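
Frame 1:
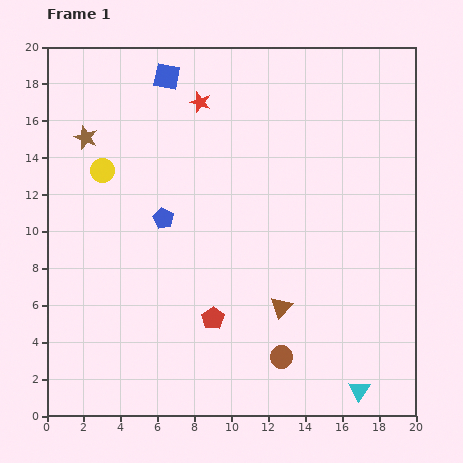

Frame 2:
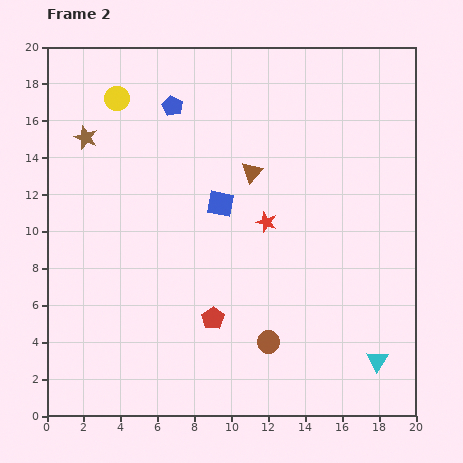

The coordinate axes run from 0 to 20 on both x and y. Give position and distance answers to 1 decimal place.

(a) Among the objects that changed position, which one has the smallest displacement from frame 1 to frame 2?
the brown circle

(moved 1.1)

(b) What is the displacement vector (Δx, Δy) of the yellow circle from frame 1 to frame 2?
(0.8, 3.9)

The yellow circle was at (3.0, 13.3) in frame 1 and (3.8, 17.2) in frame 2.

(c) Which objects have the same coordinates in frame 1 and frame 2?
the red pentagon, the brown star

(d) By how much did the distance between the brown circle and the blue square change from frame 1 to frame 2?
-8.5

Distance in frame 1: 16.4. Distance in frame 2: 7.9.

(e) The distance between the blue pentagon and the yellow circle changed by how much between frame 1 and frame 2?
-1.2

Distance in frame 1: 4.2. Distance in frame 2: 3.0.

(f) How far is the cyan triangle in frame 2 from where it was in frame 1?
1.9

The cyan triangle moved from (16.9, 1.4) to (17.9, 3.0), a distance of √(1.0² + 1.6²) ≈ 1.9.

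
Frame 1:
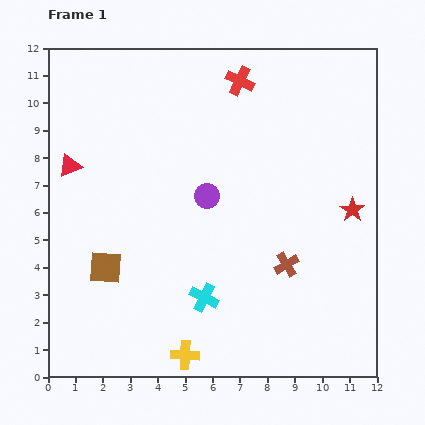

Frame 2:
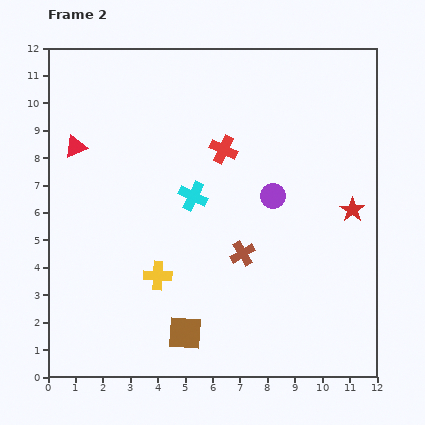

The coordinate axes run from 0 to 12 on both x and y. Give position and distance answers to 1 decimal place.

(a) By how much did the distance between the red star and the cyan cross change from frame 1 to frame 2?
-0.5

Distance in frame 1: 6.3. Distance in frame 2: 5.8.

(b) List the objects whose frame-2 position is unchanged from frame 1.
the red star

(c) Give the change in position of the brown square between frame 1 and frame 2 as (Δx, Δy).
(2.9, -2.4)

The brown square was at (2.1, 4.0) in frame 1 and (5.0, 1.6) in frame 2.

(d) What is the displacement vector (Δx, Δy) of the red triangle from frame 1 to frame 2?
(0.2, 0.7)

The red triangle was at (0.8, 7.7) in frame 1 and (1.0, 8.4) in frame 2.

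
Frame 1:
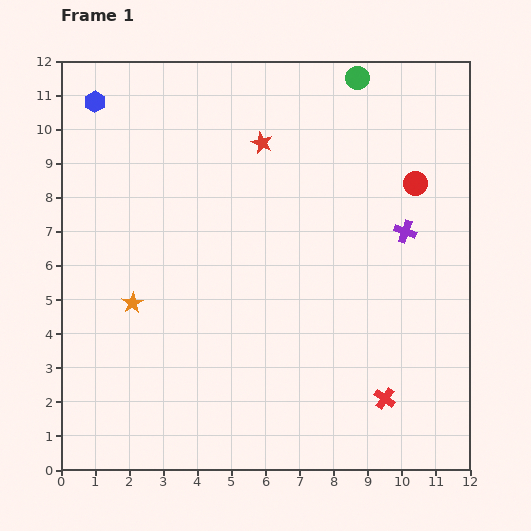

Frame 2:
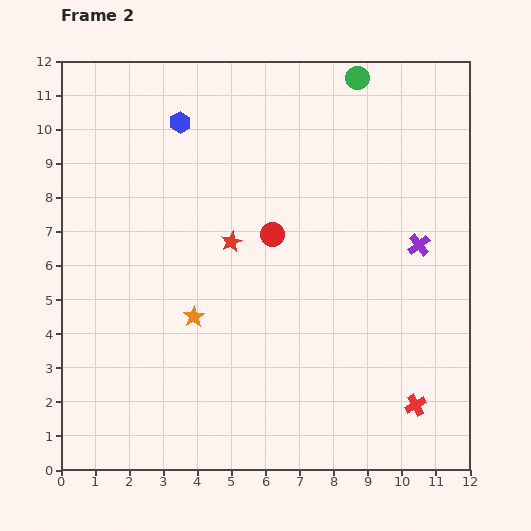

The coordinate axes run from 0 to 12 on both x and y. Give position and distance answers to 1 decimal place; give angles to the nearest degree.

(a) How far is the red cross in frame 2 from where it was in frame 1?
0.9

The red cross moved from (9.5, 2.1) to (10.4, 1.9), a distance of √(0.9² + 0.2²) ≈ 0.9.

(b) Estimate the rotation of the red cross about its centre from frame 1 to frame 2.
25° clockwise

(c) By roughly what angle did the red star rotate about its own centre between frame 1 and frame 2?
24° clockwise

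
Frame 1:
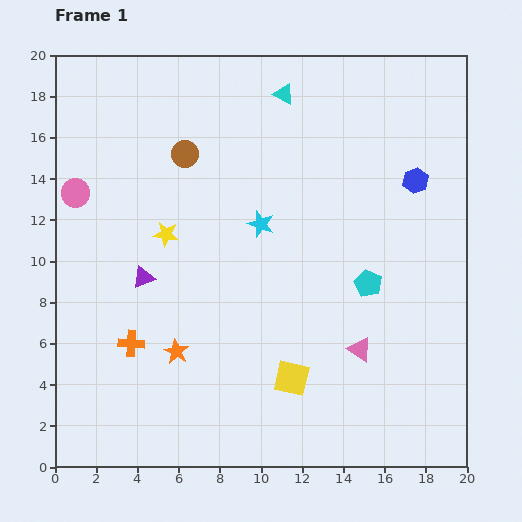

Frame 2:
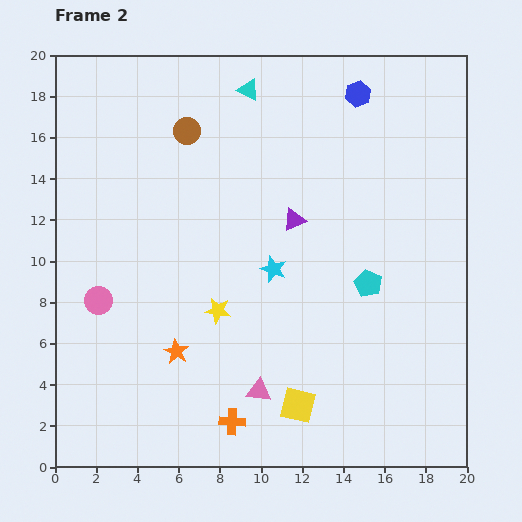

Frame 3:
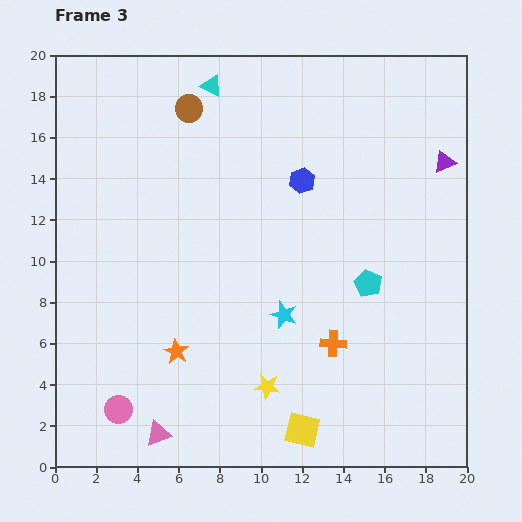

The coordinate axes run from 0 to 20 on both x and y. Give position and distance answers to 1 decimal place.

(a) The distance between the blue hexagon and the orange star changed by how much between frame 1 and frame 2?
+1.0

Distance in frame 1: 14.3. Distance in frame 2: 15.3.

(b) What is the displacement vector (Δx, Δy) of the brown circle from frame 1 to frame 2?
(0.1, 1.1)

The brown circle was at (6.3, 15.2) in frame 1 and (6.4, 16.3) in frame 2.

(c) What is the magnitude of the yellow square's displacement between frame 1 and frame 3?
2.5

The yellow square moved from (11.5, 4.3) to (12.0, 1.8), a distance of √(0.5² + 2.5²) ≈ 2.5.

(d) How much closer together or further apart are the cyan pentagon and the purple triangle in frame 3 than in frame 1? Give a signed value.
-3.9

Distance in frame 1: 10.9. Distance in frame 3: 7.0.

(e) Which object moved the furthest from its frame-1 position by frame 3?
the purple triangle

(moved 15.6; next 10.7)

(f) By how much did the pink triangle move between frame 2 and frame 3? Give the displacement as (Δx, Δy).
(-4.9, -2.1)

The pink triangle was at (9.9, 3.7) in frame 2 and (5.0, 1.6) in frame 3.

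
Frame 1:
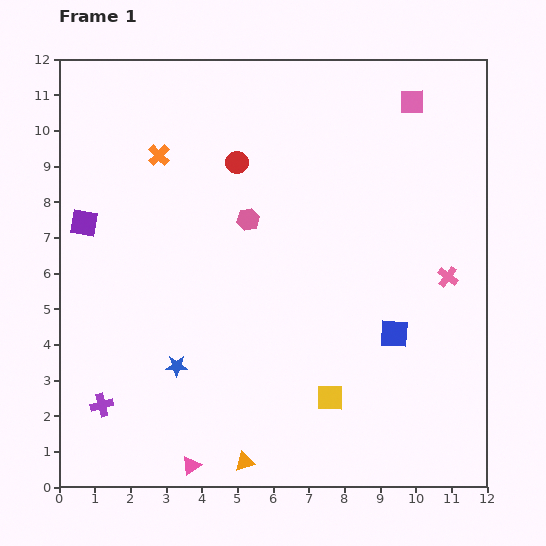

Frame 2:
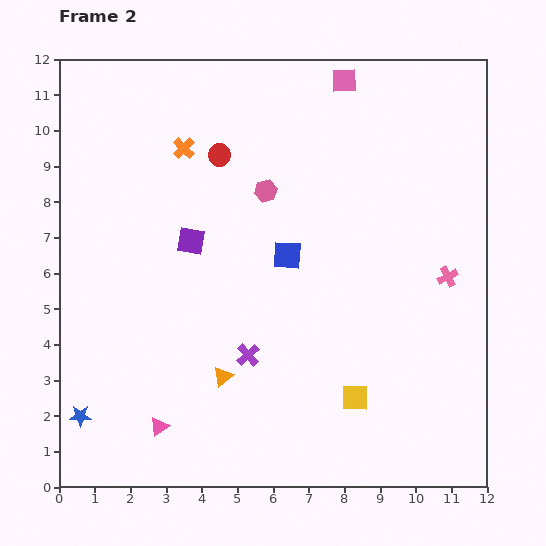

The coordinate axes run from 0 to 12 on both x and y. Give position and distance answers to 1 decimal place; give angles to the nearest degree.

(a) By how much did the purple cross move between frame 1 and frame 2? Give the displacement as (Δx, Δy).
(4.1, 1.4)

The purple cross was at (1.2, 2.3) in frame 1 and (5.3, 3.7) in frame 2.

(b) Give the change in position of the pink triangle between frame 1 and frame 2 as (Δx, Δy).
(-0.9, 1.1)

The pink triangle was at (3.7, 0.6) in frame 1 and (2.8, 1.7) in frame 2.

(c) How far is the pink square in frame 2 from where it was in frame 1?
2.0

The pink square moved from (9.9, 10.8) to (8.0, 11.4), a distance of √(1.9² + 0.6²) ≈ 2.0.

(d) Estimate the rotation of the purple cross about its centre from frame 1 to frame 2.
28° counter-clockwise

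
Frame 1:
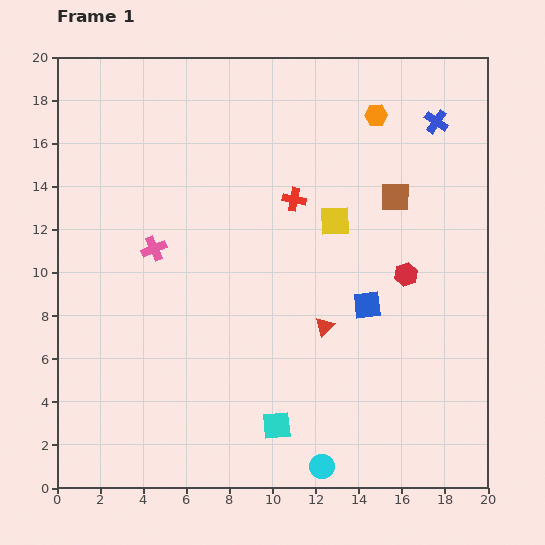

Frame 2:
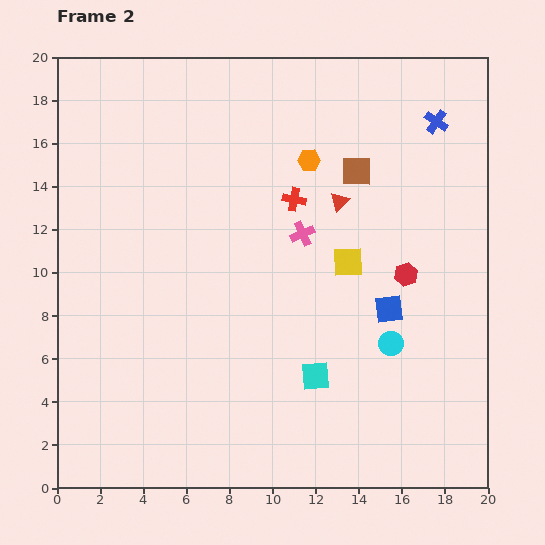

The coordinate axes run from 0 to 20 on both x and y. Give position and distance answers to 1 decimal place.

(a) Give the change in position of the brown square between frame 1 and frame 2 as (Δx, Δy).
(-1.8, 1.2)

The brown square was at (15.7, 13.5) in frame 1 and (13.9, 14.7) in frame 2.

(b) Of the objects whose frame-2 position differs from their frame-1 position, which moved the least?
the blue square

(moved 1.0)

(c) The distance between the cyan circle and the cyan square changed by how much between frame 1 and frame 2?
+1.0

Distance in frame 1: 2.8. Distance in frame 2: 3.8.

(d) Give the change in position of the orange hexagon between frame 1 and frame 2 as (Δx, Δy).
(-3.1, -2.1)

The orange hexagon was at (14.8, 17.3) in frame 1 and (11.7, 15.2) in frame 2.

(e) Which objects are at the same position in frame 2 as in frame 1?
the red hexagon, the blue cross, the red cross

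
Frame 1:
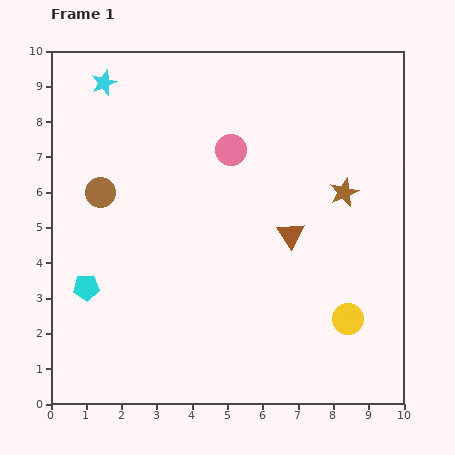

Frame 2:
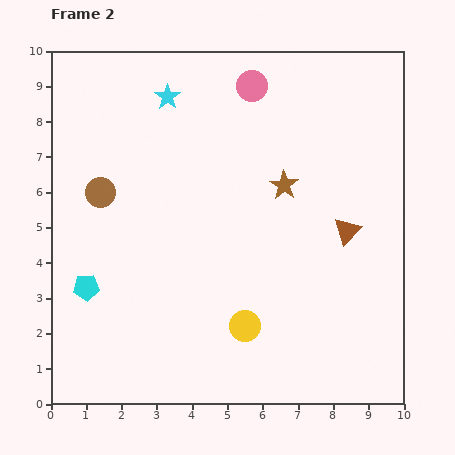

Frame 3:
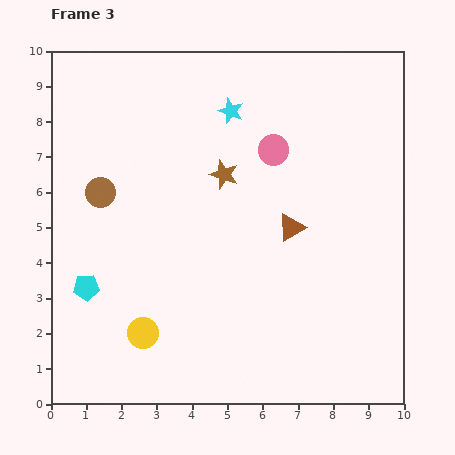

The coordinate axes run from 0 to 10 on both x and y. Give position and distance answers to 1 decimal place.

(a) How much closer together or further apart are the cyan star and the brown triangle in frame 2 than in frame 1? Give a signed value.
-0.4

Distance in frame 1: 6.8. Distance in frame 2: 6.4.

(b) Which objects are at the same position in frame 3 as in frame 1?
the cyan pentagon, the brown circle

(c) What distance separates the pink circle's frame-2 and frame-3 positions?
1.9

The pink circle moved from (5.7, 9.0) to (6.3, 7.2), a distance of √(0.6² + 1.8²) ≈ 1.9.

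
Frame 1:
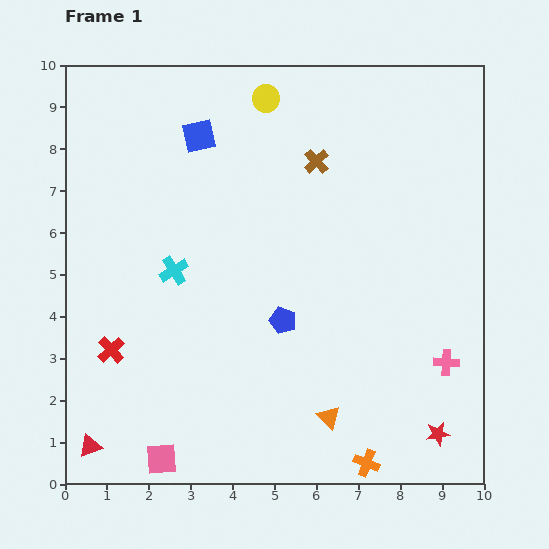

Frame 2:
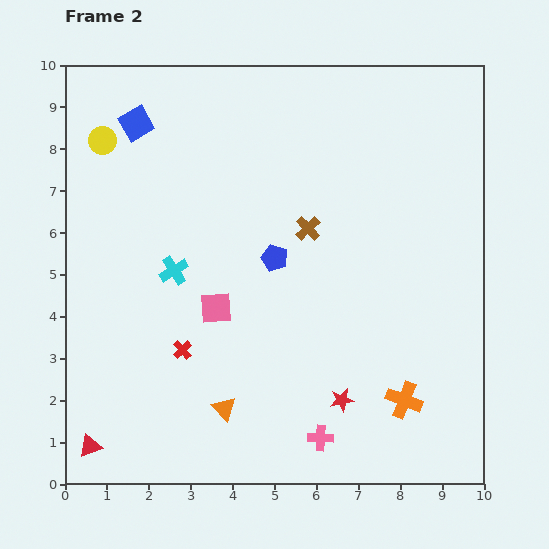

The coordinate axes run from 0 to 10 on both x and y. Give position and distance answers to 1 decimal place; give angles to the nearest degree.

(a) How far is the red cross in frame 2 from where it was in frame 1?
1.7

The red cross moved from (1.1, 3.2) to (2.8, 3.2), a distance of √(1.7² + 0.0²) ≈ 1.7.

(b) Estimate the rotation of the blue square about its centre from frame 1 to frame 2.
18° counter-clockwise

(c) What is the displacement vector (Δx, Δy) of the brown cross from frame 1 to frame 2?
(-0.2, -1.6)

The brown cross was at (6.0, 7.7) in frame 1 and (5.8, 6.1) in frame 2.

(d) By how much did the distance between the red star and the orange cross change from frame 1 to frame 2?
-0.3

Distance in frame 1: 1.8. Distance in frame 2: 1.5.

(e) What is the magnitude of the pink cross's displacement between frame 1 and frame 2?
3.5

The pink cross moved from (9.1, 2.9) to (6.1, 1.1), a distance of √(3.0² + 1.8²) ≈ 3.5.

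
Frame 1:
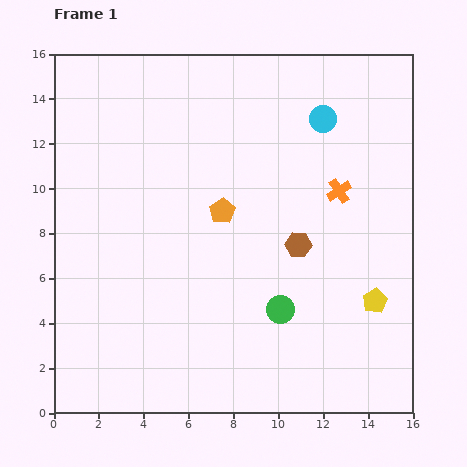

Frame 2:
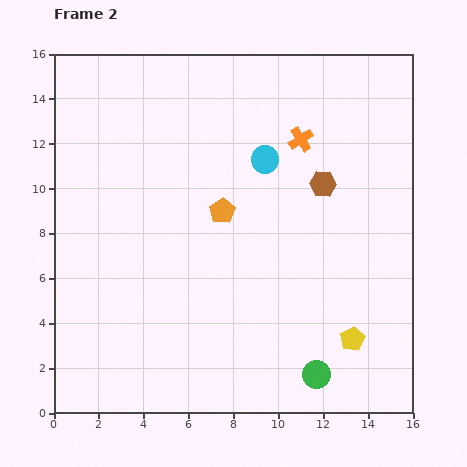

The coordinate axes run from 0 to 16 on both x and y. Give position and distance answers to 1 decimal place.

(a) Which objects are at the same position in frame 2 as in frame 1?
the orange pentagon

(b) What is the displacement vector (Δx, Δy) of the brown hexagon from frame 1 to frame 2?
(1.1, 2.7)

The brown hexagon was at (10.9, 7.5) in frame 1 and (12.0, 10.2) in frame 2.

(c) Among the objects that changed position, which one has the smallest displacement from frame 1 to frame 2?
the yellow pentagon

(moved 2.0)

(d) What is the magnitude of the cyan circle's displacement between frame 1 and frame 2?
3.2

The cyan circle moved from (12.0, 13.1) to (9.4, 11.3), a distance of √(2.6² + 1.8²) ≈ 3.2.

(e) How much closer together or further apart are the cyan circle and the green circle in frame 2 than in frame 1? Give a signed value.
+1.2

Distance in frame 1: 8.7. Distance in frame 2: 9.9.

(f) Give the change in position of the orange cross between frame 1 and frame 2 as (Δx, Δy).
(-1.7, 2.3)

The orange cross was at (12.7, 9.9) in frame 1 and (11.0, 12.2) in frame 2.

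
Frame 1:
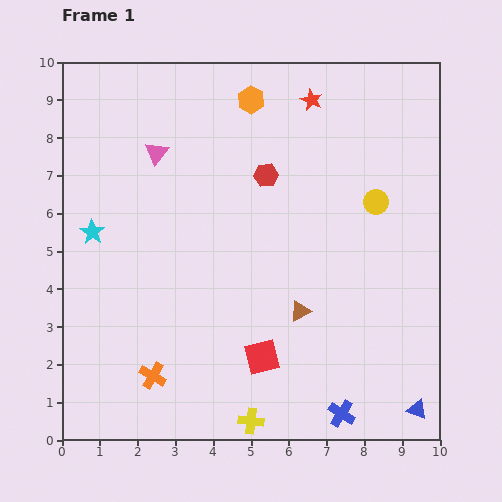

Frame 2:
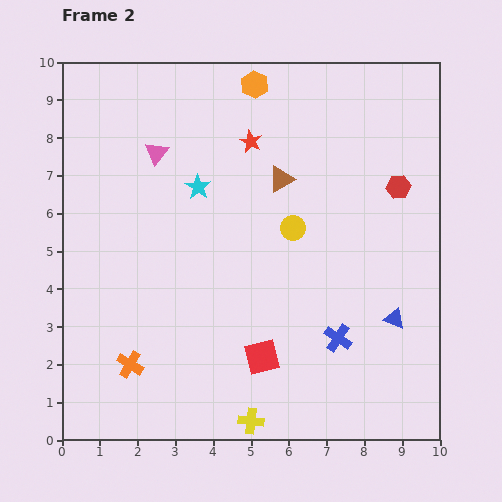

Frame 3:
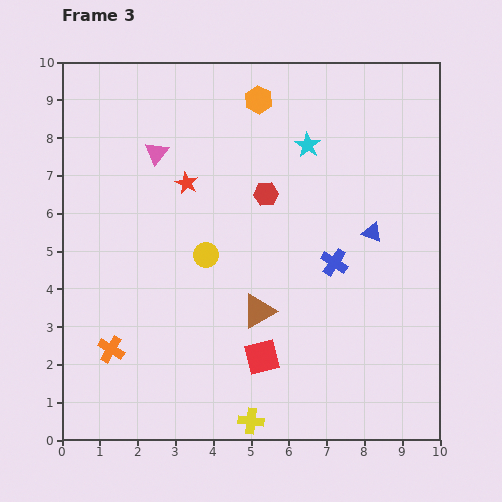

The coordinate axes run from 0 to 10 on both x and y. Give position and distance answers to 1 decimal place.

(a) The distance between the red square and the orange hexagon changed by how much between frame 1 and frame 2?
+0.4

Distance in frame 1: 6.8. Distance in frame 2: 7.2.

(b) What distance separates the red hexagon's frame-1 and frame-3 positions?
0.5

The red hexagon moved from (5.4, 7.0) to (5.4, 6.5), a distance of √(0.0² + 0.5²) ≈ 0.5.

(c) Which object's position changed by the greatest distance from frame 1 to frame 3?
the cyan star

(moved 6.1; next 4.9)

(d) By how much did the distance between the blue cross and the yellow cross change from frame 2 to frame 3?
+1.5

Distance in frame 2: 3.2. Distance in frame 3: 4.7.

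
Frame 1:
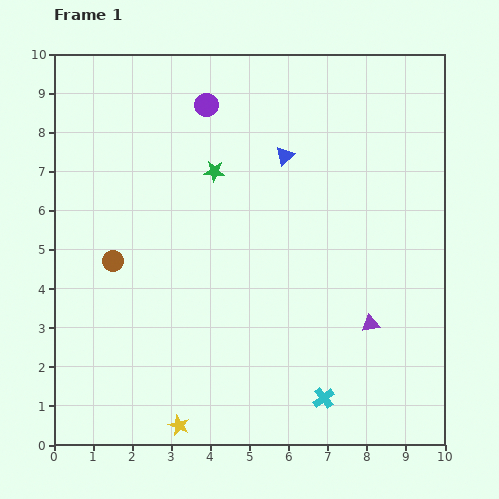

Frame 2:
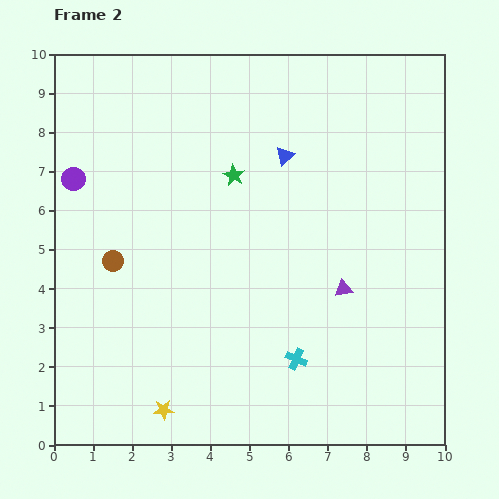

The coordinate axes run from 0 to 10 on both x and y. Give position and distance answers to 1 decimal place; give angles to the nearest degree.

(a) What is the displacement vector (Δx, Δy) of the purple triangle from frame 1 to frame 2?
(-0.7, 0.9)

The purple triangle was at (8.1, 3.1) in frame 1 and (7.4, 4.0) in frame 2.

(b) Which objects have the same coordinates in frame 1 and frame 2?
the blue triangle, the brown circle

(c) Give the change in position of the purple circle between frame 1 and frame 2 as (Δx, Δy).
(-3.4, -1.9)

The purple circle was at (3.9, 8.7) in frame 1 and (0.5, 6.8) in frame 2.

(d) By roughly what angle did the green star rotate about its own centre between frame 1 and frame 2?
24° clockwise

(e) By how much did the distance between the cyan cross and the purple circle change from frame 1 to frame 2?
-0.8

Distance in frame 1: 8.1. Distance in frame 2: 7.3.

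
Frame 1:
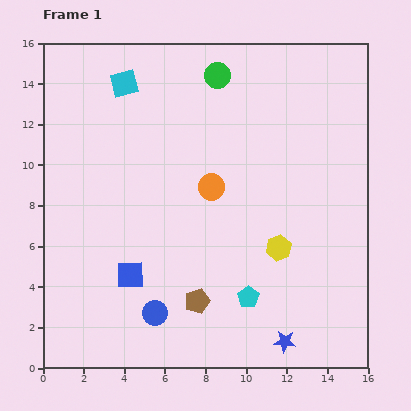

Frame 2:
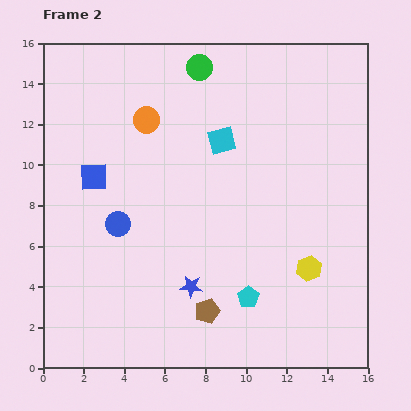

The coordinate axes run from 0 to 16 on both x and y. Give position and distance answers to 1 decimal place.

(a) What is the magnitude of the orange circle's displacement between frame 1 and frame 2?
4.6

The orange circle moved from (8.3, 8.9) to (5.1, 12.2), a distance of √(3.2² + 3.3²) ≈ 4.6.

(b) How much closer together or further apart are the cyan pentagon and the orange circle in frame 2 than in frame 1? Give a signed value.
+4.3

Distance in frame 1: 5.7. Distance in frame 2: 10.0.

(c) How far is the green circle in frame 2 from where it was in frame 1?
1.0

The green circle moved from (8.6, 14.4) to (7.7, 14.8), a distance of √(0.9² + 0.4²) ≈ 1.0.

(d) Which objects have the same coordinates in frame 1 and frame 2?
the cyan pentagon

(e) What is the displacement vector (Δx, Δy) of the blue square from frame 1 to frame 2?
(-1.8, 4.8)

The blue square was at (4.3, 4.6) in frame 1 and (2.5, 9.4) in frame 2.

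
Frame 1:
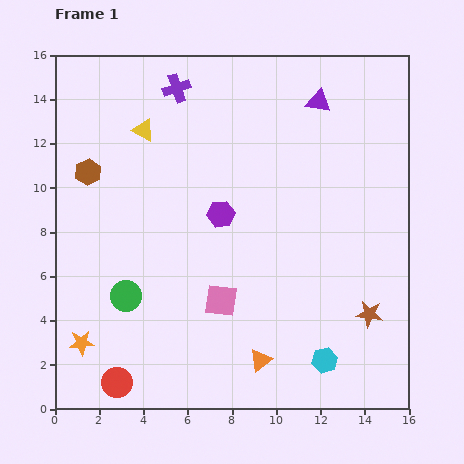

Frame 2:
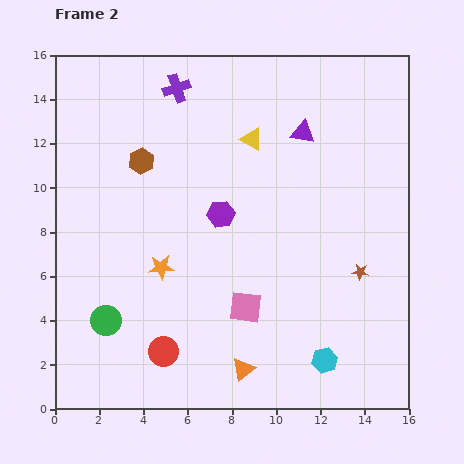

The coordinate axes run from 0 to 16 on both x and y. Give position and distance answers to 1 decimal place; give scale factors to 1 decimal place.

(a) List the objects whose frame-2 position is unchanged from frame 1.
the purple hexagon, the cyan hexagon, the purple cross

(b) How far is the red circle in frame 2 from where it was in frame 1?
2.5

The red circle moved from (2.8, 1.2) to (4.9, 2.6), a distance of √(2.1² + 1.4²) ≈ 2.5.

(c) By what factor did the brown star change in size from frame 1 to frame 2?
0.6×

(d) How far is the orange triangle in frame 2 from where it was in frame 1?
0.9

The orange triangle moved from (9.3, 2.2) to (8.5, 1.8), a distance of √(0.8² + 0.4²) ≈ 0.9.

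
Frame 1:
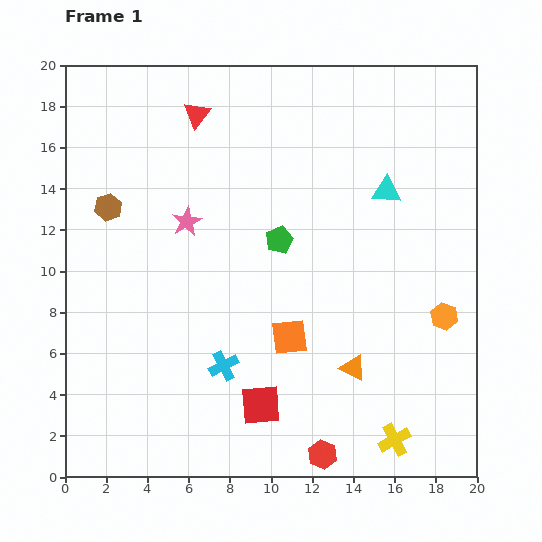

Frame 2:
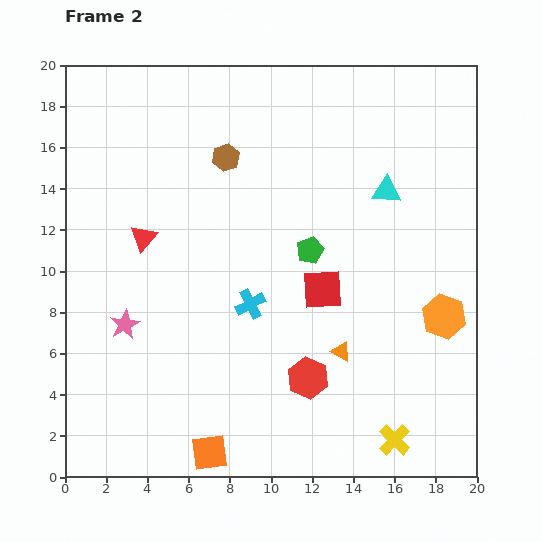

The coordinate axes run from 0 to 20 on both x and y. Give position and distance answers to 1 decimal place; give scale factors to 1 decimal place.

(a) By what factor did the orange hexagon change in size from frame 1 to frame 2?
1.6×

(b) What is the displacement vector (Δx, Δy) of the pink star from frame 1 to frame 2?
(-3.0, -5.0)

The pink star was at (5.9, 12.4) in frame 1 and (2.9, 7.4) in frame 2.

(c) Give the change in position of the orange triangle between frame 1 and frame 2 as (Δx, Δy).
(-0.6, 0.8)

The orange triangle was at (14.0, 5.3) in frame 1 and (13.4, 6.1) in frame 2.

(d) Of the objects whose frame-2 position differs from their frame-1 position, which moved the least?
the orange triangle

(moved 1.0)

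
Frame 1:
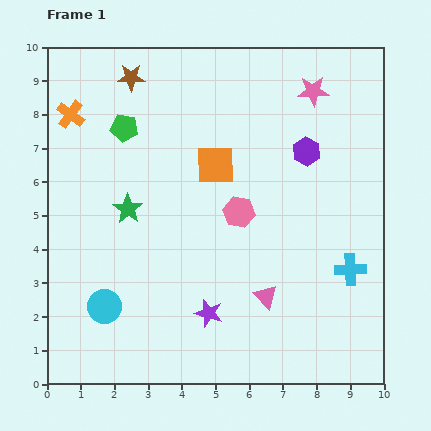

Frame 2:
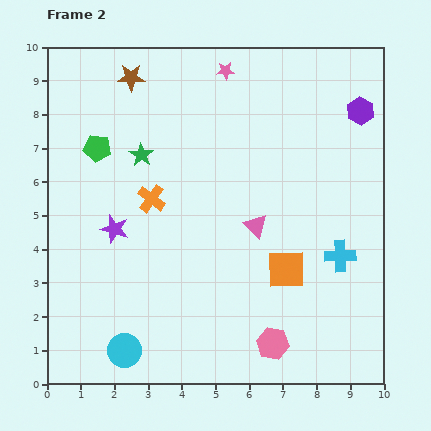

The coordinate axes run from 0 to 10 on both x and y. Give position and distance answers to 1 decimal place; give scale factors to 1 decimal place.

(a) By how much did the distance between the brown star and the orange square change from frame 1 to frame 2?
+3.7

Distance in frame 1: 3.6. Distance in frame 2: 7.3.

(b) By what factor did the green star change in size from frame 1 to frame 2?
0.8×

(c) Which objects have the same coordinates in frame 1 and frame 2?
the brown star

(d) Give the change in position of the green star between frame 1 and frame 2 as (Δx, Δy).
(0.4, 1.6)

The green star was at (2.4, 5.2) in frame 1 and (2.8, 6.8) in frame 2.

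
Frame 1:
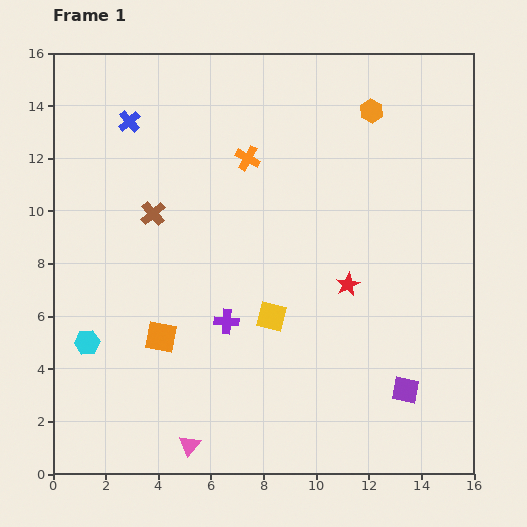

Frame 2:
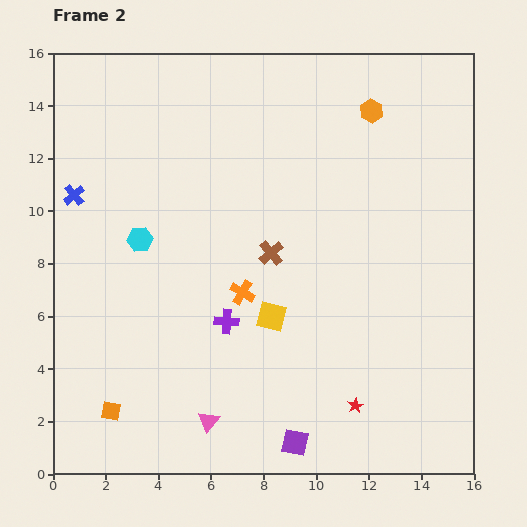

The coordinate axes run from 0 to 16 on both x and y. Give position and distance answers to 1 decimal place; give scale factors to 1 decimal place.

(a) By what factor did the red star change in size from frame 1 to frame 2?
0.7×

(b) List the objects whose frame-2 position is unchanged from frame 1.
the yellow square, the purple cross, the orange hexagon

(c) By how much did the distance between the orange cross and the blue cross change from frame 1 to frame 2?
+2.7

Distance in frame 1: 4.7. Distance in frame 2: 7.4.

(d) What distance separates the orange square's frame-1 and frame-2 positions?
3.4

The orange square moved from (4.1, 5.2) to (2.2, 2.4), a distance of √(1.9² + 2.8²) ≈ 3.4.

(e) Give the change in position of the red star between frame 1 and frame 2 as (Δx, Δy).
(0.3, -4.6)

The red star was at (11.2, 7.2) in frame 1 and (11.5, 2.6) in frame 2.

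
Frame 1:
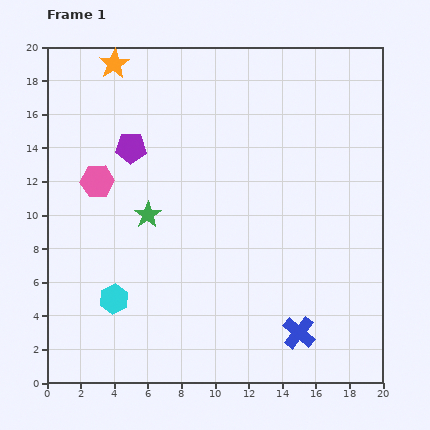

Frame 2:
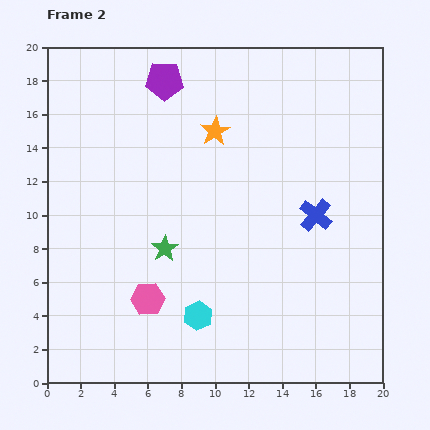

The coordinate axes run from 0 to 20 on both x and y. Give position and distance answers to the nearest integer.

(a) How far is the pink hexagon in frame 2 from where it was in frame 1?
8

The pink hexagon moved from (3, 12) to (6, 5), a distance of √(3² + 7²) ≈ 8.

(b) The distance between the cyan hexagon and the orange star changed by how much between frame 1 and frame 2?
-3

Distance in frame 1: 14. Distance in frame 2: 11.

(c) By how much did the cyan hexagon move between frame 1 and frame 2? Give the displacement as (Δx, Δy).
(5, -1)

The cyan hexagon was at (4, 5) in frame 1 and (9, 4) in frame 2.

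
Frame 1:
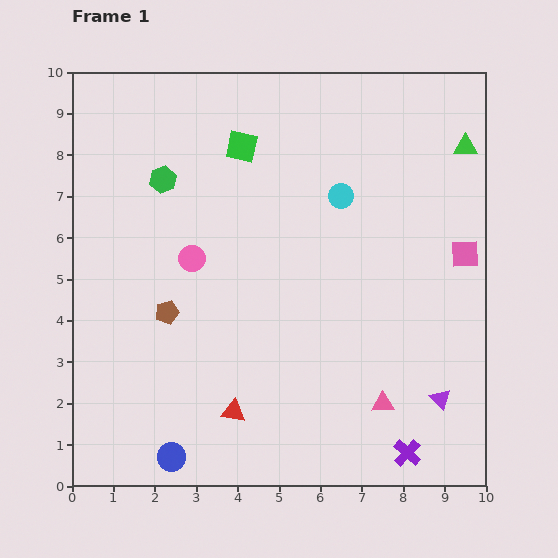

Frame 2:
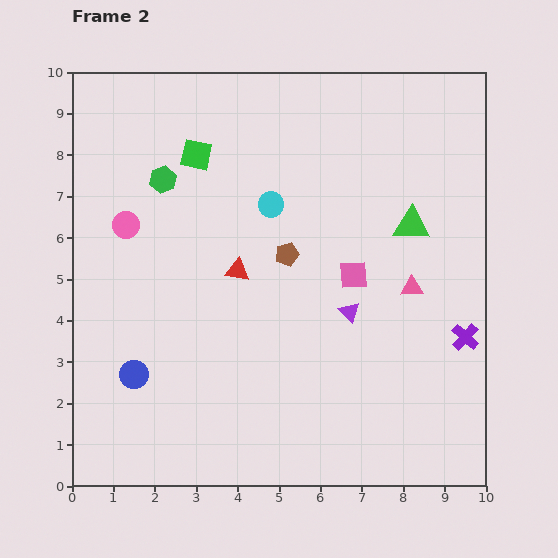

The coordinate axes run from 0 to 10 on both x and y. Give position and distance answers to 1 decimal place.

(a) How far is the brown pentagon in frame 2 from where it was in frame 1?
3.2

The brown pentagon moved from (2.3, 4.2) to (5.2, 5.6), a distance of √(2.9² + 1.4²) ≈ 3.2.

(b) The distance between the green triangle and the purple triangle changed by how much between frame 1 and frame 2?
-3.5

Distance in frame 1: 6.1. Distance in frame 2: 2.6.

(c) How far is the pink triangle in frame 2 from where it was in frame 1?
2.9

The pink triangle moved from (7.5, 2.0) to (8.2, 4.8), a distance of √(0.7² + 2.8²) ≈ 2.9.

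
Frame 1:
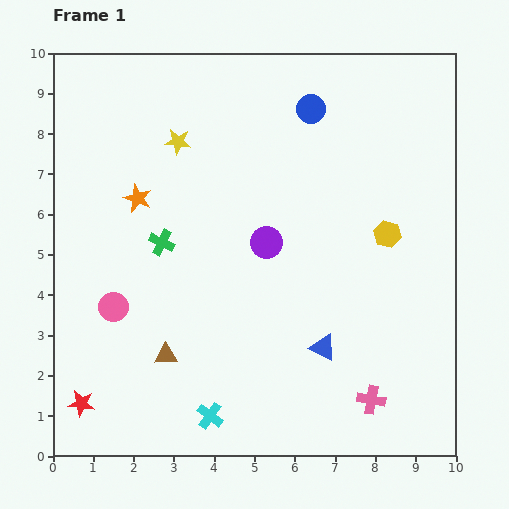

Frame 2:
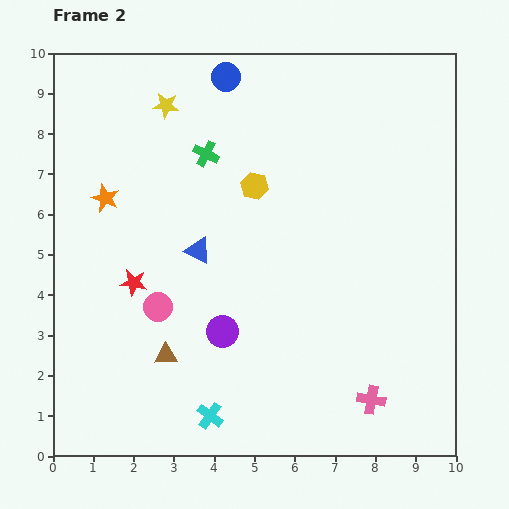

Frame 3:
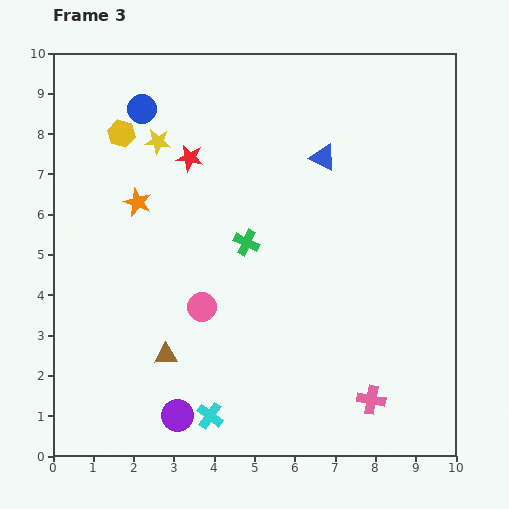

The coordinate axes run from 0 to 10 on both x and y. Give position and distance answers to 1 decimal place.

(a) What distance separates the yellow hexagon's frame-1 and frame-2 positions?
3.5

The yellow hexagon moved from (8.3, 5.5) to (5.0, 6.7), a distance of √(3.3² + 1.2²) ≈ 3.5.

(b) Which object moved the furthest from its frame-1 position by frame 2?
the blue triangle

(moved 3.9; next 3.5)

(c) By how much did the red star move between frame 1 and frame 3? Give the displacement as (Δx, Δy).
(2.7, 6.1)

The red star was at (0.7, 1.3) in frame 1 and (3.4, 7.4) in frame 3.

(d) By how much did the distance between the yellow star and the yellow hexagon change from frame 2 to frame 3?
-2.1

Distance in frame 2: 3.0. Distance in frame 3: 0.9.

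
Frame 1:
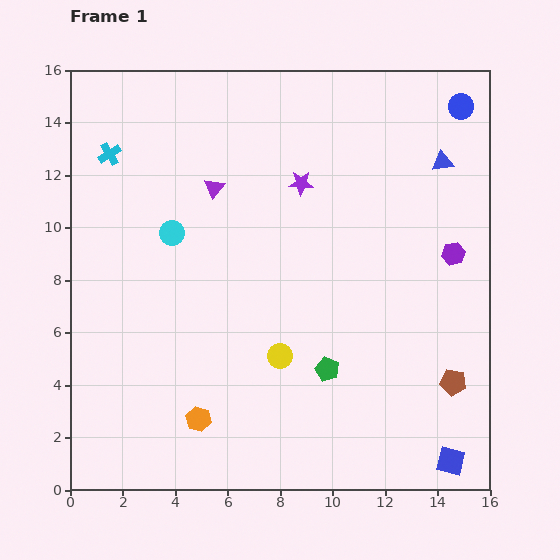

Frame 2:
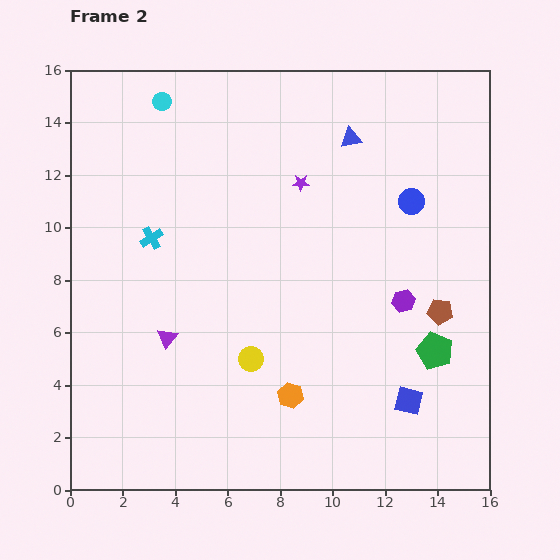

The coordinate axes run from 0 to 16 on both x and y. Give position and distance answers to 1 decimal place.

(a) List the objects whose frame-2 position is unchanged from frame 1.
the purple star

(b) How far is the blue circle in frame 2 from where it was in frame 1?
4.1

The blue circle moved from (14.9, 14.6) to (13.0, 11.0), a distance of √(1.9² + 3.6²) ≈ 4.1.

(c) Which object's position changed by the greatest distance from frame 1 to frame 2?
the purple triangle

(moved 6.0; next 5.0)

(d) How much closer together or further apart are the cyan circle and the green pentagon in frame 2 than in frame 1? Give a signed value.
+6.2

Distance in frame 1: 7.9. Distance in frame 2: 14.1.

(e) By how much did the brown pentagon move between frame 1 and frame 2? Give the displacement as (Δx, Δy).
(-0.5, 2.7)

The brown pentagon was at (14.6, 4.1) in frame 1 and (14.1, 6.8) in frame 2.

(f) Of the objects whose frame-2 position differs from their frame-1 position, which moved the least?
the yellow circle

(moved 1.1)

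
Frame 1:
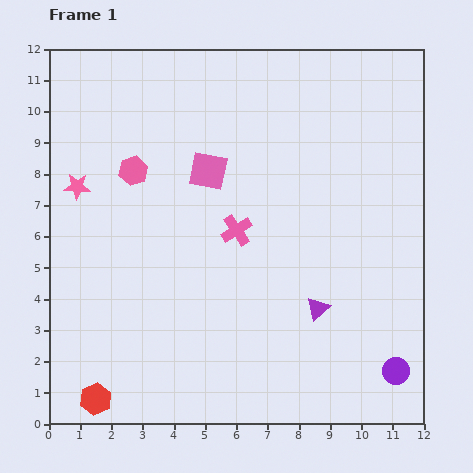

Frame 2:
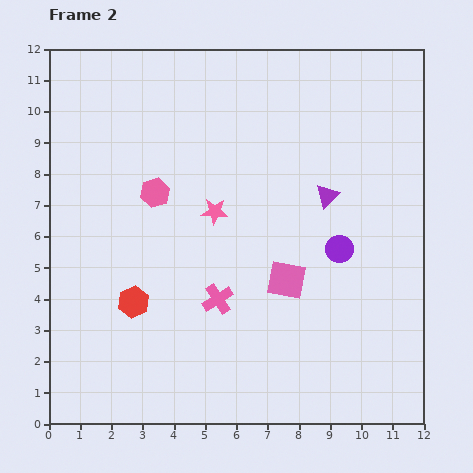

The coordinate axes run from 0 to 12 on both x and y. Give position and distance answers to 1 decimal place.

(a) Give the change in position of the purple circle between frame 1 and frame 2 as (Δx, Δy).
(-1.8, 3.9)

The purple circle was at (11.1, 1.7) in frame 1 and (9.3, 5.6) in frame 2.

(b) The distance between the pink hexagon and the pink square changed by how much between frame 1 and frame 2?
+2.6

Distance in frame 1: 2.4. Distance in frame 2: 5.0.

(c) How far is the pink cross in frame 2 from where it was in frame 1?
2.3

The pink cross moved from (6.0, 6.2) to (5.4, 4.0), a distance of √(0.6² + 2.2²) ≈ 2.3.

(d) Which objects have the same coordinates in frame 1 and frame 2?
none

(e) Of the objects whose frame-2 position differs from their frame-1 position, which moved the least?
the pink hexagon

(moved 1.0)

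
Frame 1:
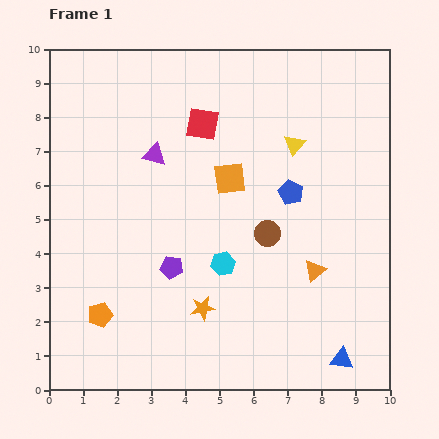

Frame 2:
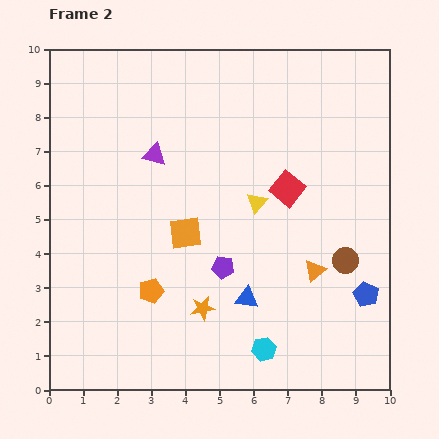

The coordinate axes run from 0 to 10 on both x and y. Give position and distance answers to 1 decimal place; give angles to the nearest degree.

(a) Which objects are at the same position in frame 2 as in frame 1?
the purple triangle, the orange triangle, the orange star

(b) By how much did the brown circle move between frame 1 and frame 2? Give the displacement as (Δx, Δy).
(2.3, -0.8)

The brown circle was at (6.4, 4.6) in frame 1 and (8.7, 3.8) in frame 2.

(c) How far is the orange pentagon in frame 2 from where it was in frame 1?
1.7

The orange pentagon moved from (1.5, 2.2) to (3.0, 2.9), a distance of √(1.5² + 0.7²) ≈ 1.7.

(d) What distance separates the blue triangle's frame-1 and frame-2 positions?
3.3

The blue triangle moved from (8.6, 0.9) to (5.8, 2.7), a distance of √(2.8² + 1.8²) ≈ 3.3.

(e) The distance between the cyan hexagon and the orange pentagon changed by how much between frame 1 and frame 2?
-0.2

Distance in frame 1: 3.9. Distance in frame 2: 3.7.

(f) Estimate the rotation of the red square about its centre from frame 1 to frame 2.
29° clockwise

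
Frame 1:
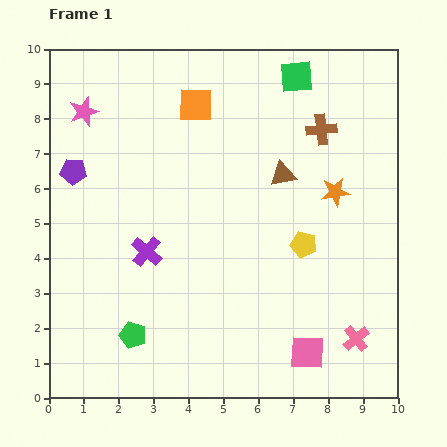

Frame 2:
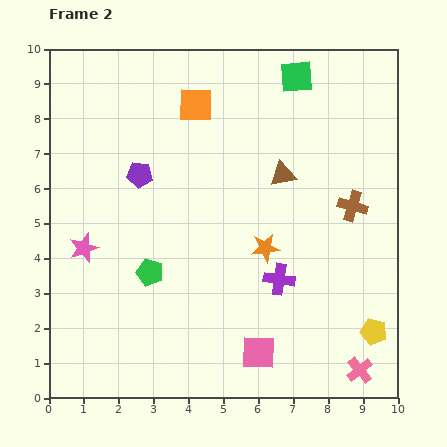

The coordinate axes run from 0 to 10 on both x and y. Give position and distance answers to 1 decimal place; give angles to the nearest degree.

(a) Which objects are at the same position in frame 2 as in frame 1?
the brown triangle, the green square, the orange square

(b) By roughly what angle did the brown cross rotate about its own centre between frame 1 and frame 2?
23° clockwise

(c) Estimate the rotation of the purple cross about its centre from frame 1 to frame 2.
31° counter-clockwise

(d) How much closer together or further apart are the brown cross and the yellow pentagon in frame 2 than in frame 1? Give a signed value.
+0.3

Distance in frame 1: 3.3. Distance in frame 2: 3.6.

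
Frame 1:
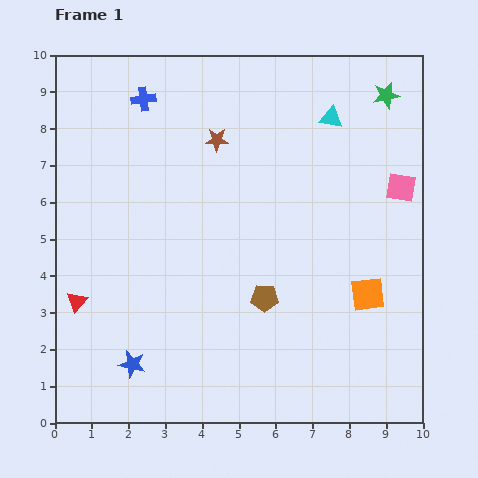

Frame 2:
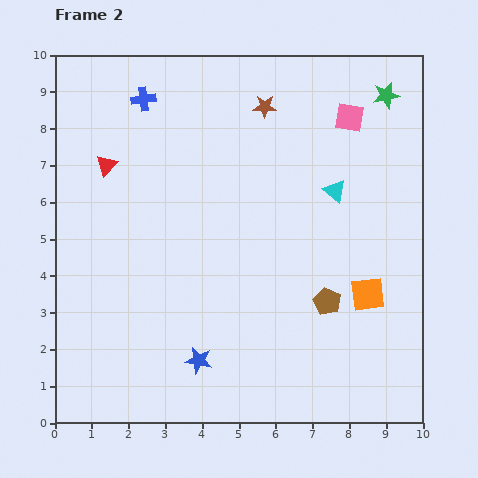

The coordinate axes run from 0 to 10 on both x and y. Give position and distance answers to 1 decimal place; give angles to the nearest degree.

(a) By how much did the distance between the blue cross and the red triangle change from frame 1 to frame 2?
-3.7

Distance in frame 1: 5.8. Distance in frame 2: 2.1.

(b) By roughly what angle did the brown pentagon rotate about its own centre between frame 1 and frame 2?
26° clockwise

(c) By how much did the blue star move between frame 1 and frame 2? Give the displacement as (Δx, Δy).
(1.8, 0.1)

The blue star was at (2.1, 1.6) in frame 1 and (3.9, 1.7) in frame 2.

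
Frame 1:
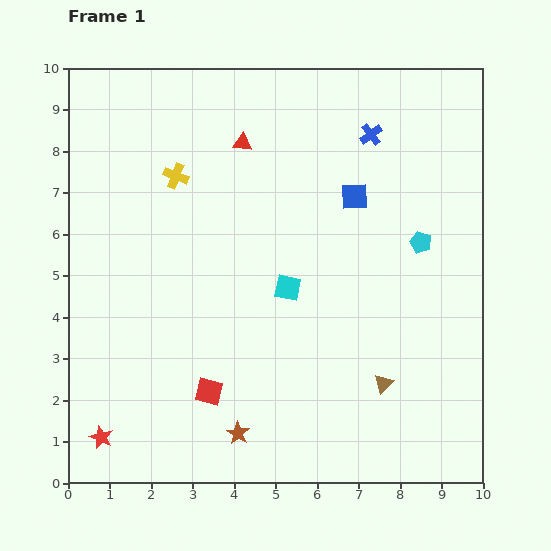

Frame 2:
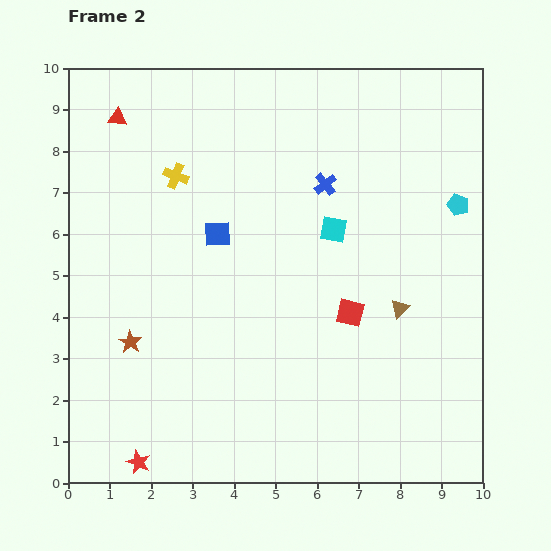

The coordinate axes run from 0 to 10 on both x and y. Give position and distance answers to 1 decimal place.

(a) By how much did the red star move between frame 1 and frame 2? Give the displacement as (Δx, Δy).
(0.9, -0.6)

The red star was at (0.8, 1.1) in frame 1 and (1.7, 0.5) in frame 2.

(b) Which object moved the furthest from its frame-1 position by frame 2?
the red square

(moved 3.9; next 3.4)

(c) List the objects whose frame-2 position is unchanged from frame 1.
the yellow cross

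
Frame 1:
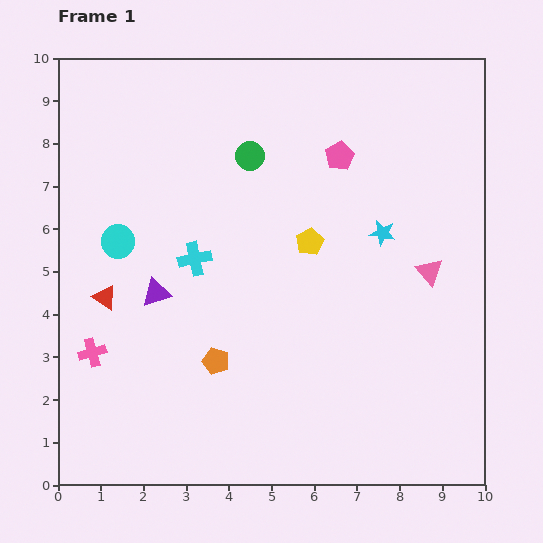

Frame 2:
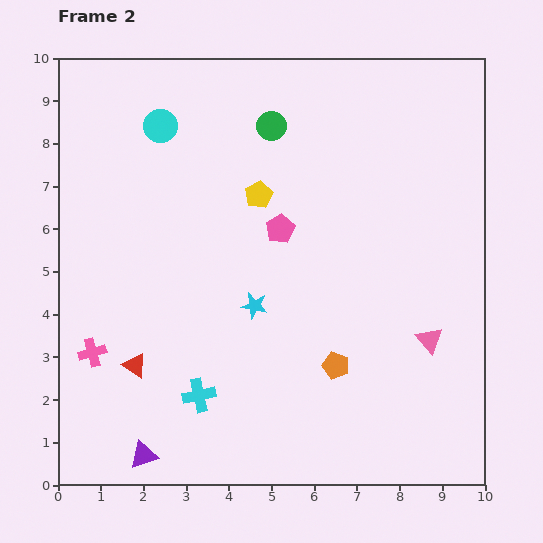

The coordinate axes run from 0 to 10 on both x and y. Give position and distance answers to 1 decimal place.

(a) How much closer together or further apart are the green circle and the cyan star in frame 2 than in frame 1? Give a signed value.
+0.6

Distance in frame 1: 3.6. Distance in frame 2: 4.2.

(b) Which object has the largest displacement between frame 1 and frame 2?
the purple triangle

(moved 3.8; next 3.4)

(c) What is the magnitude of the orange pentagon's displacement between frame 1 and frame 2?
2.8

The orange pentagon moved from (3.7, 2.9) to (6.5, 2.8), a distance of √(2.8² + 0.1²) ≈ 2.8.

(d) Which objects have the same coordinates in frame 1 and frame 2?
the pink cross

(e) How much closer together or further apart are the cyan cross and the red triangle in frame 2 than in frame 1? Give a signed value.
-0.6

Distance in frame 1: 2.3. Distance in frame 2: 1.7.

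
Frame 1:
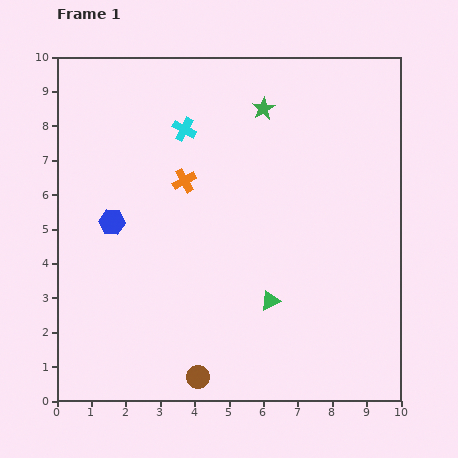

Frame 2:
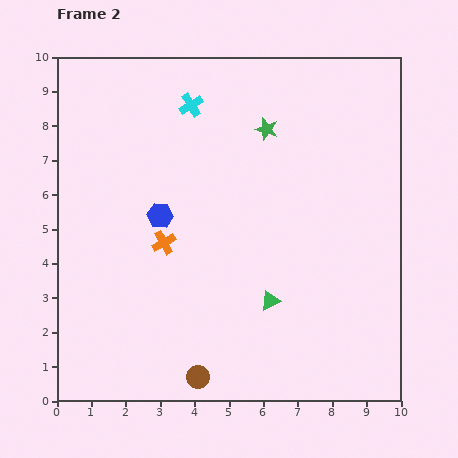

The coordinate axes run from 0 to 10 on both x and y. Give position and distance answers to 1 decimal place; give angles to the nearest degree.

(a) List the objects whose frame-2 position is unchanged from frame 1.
the brown circle, the green triangle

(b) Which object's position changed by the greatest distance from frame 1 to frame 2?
the orange cross

(moved 1.9; next 1.4)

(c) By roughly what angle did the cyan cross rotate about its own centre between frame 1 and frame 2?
31° clockwise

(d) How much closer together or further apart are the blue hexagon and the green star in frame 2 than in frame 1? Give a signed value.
-1.5

Distance in frame 1: 5.5. Distance in frame 2: 4.0.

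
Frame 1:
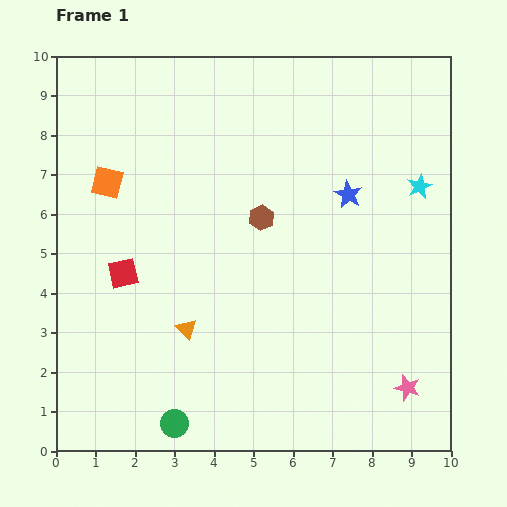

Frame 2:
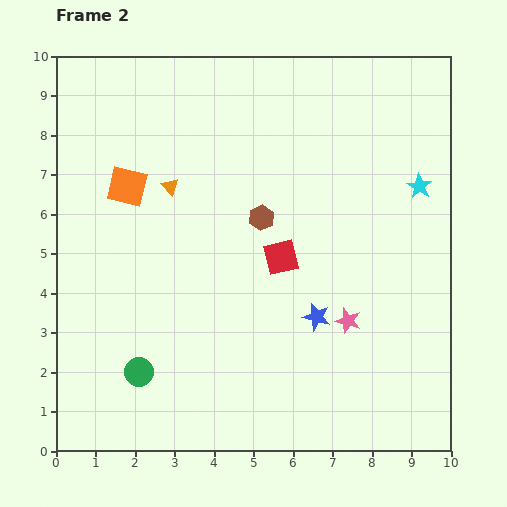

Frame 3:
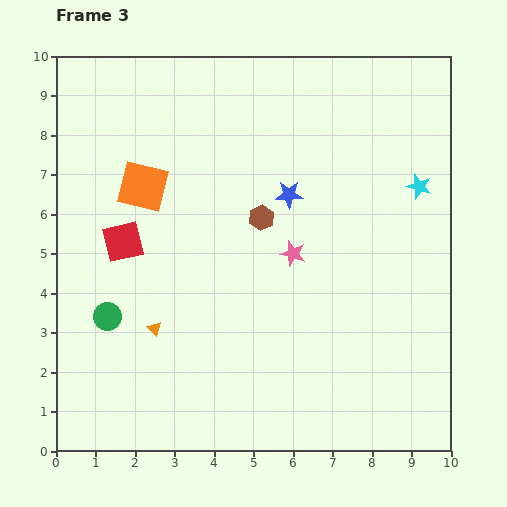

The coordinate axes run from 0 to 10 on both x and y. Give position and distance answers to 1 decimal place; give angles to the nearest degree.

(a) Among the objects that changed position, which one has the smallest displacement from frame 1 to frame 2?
the orange square

(moved 0.5)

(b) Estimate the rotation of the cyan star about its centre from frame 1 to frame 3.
30° counter-clockwise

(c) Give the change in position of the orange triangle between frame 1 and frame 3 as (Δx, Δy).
(-0.8, 0.0)

The orange triangle was at (3.3, 3.1) in frame 1 and (2.5, 3.1) in frame 3.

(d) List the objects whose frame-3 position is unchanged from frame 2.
the brown hexagon, the cyan star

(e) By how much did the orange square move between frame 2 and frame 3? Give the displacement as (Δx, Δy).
(0.4, 0.0)

The orange square was at (1.8, 6.7) in frame 2 and (2.2, 6.7) in frame 3.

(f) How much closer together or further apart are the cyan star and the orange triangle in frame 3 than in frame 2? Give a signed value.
+1.3

Distance in frame 2: 6.3. Distance in frame 3: 7.6.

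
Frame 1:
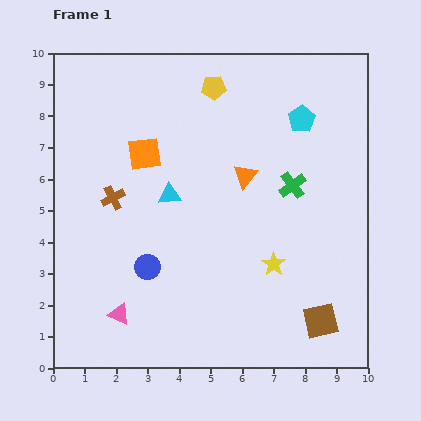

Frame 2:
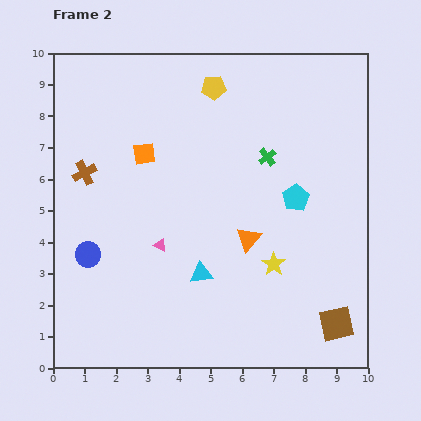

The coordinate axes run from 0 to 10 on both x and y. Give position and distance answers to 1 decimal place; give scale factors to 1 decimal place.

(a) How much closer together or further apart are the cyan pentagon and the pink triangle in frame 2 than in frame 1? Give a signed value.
-3.9

Distance in frame 1: 8.5. Distance in frame 2: 4.6.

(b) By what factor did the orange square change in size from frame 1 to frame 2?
0.7×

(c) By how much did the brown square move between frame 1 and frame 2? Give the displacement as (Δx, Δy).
(0.5, -0.1)

The brown square was at (8.5, 1.5) in frame 1 and (9.0, 1.4) in frame 2.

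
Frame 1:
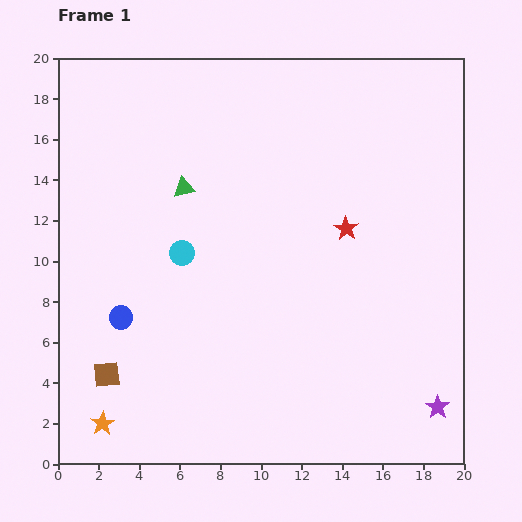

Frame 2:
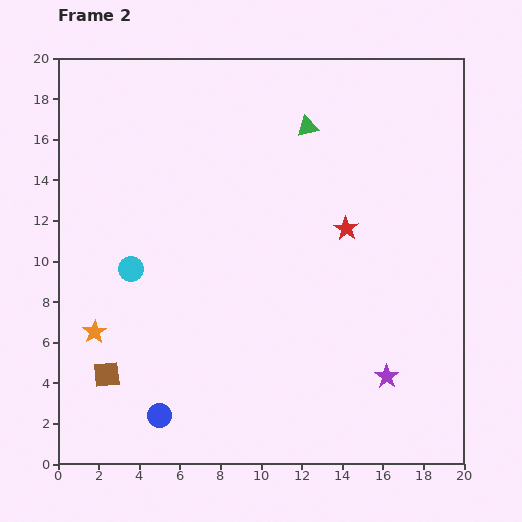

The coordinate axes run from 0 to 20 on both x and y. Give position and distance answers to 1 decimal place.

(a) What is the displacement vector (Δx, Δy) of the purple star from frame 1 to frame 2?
(-2.5, 1.5)

The purple star was at (18.7, 2.8) in frame 1 and (16.2, 4.3) in frame 2.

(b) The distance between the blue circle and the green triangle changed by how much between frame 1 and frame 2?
+8.9

Distance in frame 1: 7.1. Distance in frame 2: 16.0.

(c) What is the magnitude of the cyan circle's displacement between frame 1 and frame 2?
2.6

The cyan circle moved from (6.1, 10.4) to (3.6, 9.6), a distance of √(2.5² + 0.8²) ≈ 2.6.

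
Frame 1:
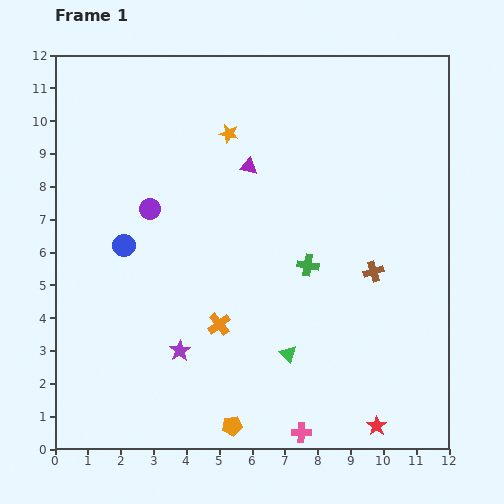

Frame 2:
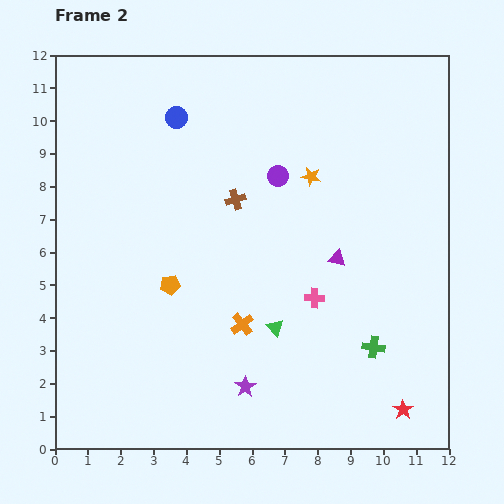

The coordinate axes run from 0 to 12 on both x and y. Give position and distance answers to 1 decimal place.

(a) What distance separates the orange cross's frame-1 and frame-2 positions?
0.7

The orange cross moved from (5.0, 3.8) to (5.7, 3.8), a distance of √(0.7² + 0.0²) ≈ 0.7.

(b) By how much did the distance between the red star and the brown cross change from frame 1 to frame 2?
+3.5

Distance in frame 1: 4.7. Distance in frame 2: 8.2.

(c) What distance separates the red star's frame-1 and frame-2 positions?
0.9

The red star moved from (9.8, 0.7) to (10.6, 1.2), a distance of √(0.8² + 0.5²) ≈ 0.9.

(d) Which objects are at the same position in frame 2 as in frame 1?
none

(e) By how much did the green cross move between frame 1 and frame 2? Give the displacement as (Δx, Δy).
(2.0, -2.5)

The green cross was at (7.7, 5.6) in frame 1 and (9.7, 3.1) in frame 2.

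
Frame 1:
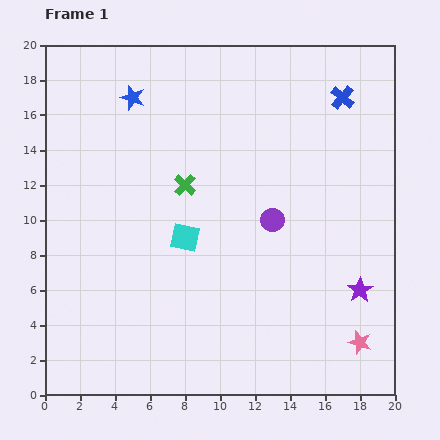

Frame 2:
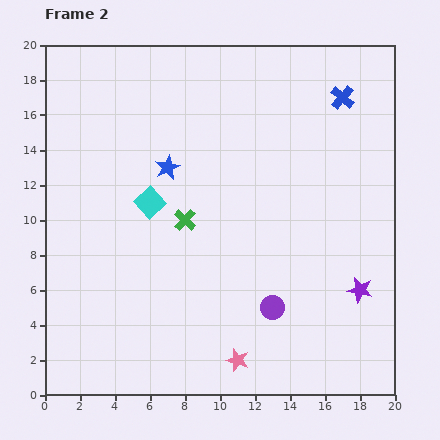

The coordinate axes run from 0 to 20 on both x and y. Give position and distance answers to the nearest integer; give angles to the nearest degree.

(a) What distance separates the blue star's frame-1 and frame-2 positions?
4

The blue star moved from (5, 17) to (7, 13), a distance of √(2² + 4²) ≈ 4.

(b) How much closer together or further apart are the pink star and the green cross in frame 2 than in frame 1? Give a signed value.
-4

Distance in frame 1: 13. Distance in frame 2: 9.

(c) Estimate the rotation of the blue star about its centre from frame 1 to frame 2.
28° clockwise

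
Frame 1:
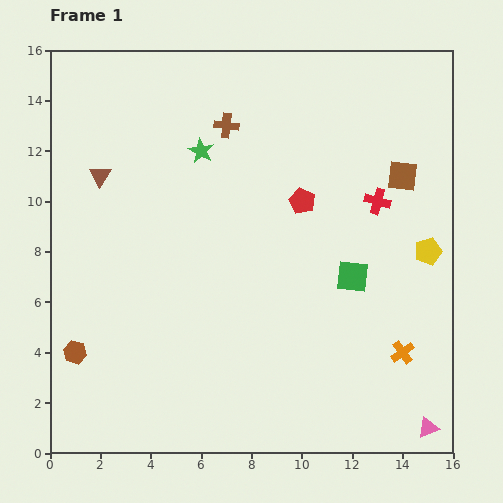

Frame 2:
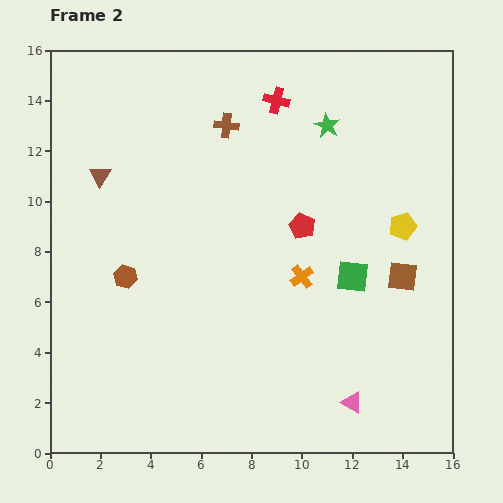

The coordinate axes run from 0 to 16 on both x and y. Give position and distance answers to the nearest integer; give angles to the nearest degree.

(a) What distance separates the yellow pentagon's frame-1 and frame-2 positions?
1

The yellow pentagon moved from (15, 8) to (14, 9), a distance of √(1² + 1²) ≈ 1.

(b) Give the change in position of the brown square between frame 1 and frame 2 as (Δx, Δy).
(0, -4)

The brown square was at (14, 11) in frame 1 and (14, 7) in frame 2.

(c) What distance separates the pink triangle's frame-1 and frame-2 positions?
3

The pink triangle moved from (15, 1) to (12, 2), a distance of √(3² + 1²) ≈ 3.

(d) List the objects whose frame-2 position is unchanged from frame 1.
the brown triangle, the green square, the brown cross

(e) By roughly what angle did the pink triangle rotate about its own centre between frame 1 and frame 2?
50° clockwise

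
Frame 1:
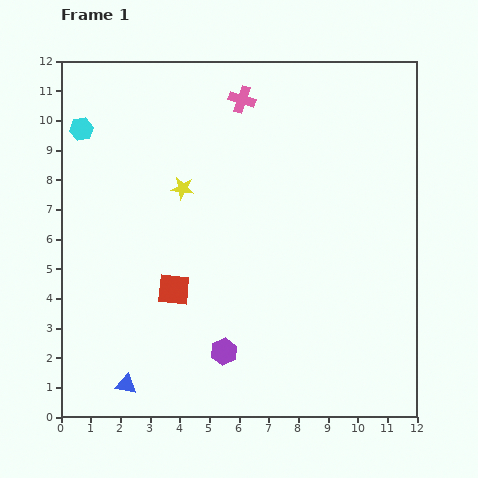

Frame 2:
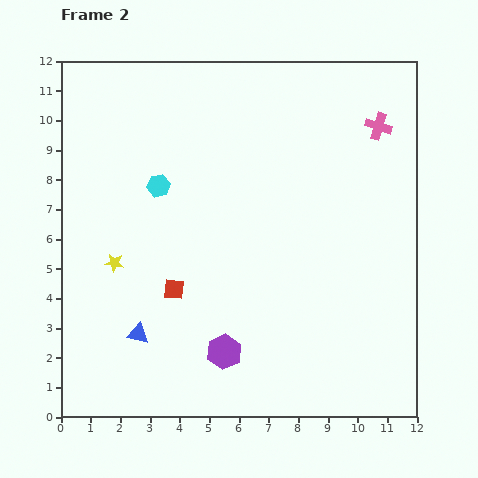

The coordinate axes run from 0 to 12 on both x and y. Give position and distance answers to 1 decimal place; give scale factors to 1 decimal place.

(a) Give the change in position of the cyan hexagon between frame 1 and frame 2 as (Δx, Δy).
(2.6, -1.9)

The cyan hexagon was at (0.7, 9.7) in frame 1 and (3.3, 7.8) in frame 2.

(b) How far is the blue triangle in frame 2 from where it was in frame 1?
1.7

The blue triangle moved from (2.2, 1.1) to (2.6, 2.8), a distance of √(0.4² + 1.7²) ≈ 1.7.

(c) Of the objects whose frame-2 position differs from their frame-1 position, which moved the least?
the blue triangle

(moved 1.7)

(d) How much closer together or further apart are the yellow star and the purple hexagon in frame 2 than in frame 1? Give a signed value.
-0.9

Distance in frame 1: 5.7. Distance in frame 2: 4.8.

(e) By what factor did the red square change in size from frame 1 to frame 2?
0.6×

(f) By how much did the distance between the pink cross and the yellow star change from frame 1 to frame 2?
+6.4

Distance in frame 1: 3.6. Distance in frame 2: 10.0.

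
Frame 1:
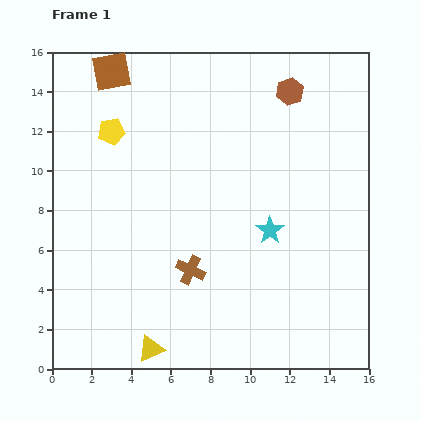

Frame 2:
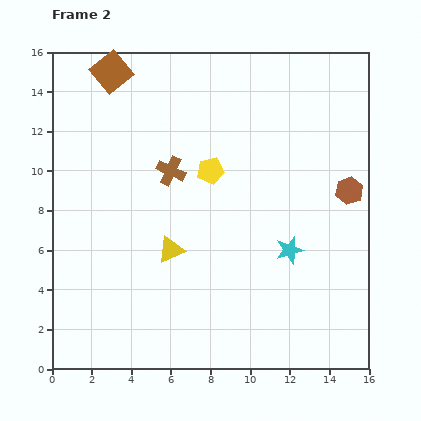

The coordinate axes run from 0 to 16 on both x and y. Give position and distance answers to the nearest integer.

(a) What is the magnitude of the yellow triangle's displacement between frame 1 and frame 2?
5

The yellow triangle moved from (5, 1) to (6, 6), a distance of √(1² + 5²) ≈ 5.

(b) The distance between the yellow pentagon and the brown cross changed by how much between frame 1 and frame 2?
-6

Distance in frame 1: 8. Distance in frame 2: 2.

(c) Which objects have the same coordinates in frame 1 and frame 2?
the brown square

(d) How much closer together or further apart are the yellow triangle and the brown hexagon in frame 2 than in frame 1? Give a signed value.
-6

Distance in frame 1: 15. Distance in frame 2: 9.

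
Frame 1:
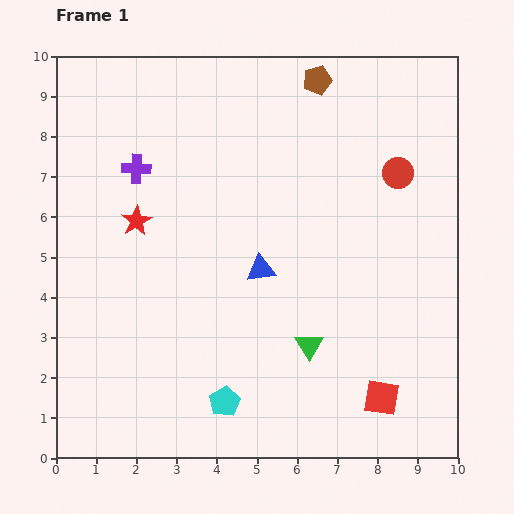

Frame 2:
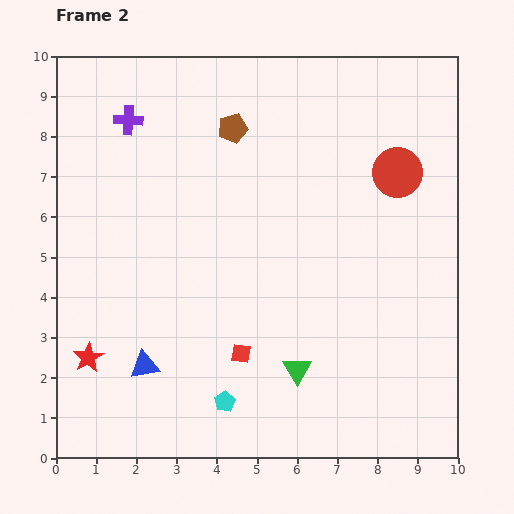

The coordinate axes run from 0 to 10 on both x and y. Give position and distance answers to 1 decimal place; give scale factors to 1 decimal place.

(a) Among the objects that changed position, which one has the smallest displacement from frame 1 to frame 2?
the green triangle

(moved 0.7)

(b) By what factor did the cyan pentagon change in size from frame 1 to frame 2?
0.7×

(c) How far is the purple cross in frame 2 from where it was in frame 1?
1.2

The purple cross moved from (2.0, 7.2) to (1.8, 8.4), a distance of √(0.2² + 1.2²) ≈ 1.2.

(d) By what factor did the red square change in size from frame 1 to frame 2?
0.6×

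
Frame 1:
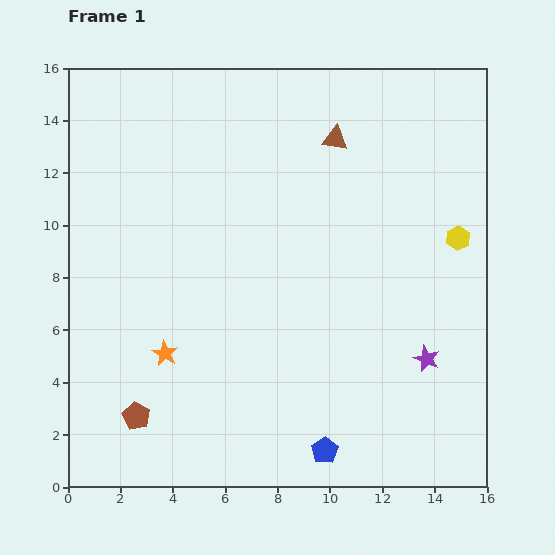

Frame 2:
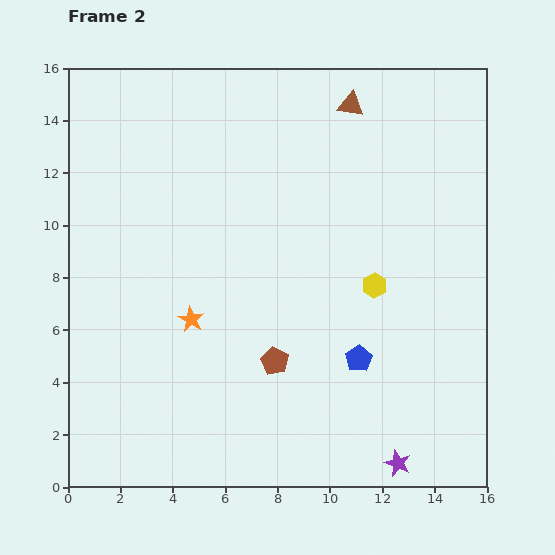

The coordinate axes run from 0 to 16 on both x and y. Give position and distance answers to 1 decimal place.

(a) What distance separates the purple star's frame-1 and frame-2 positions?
4.1

The purple star moved from (13.7, 4.9) to (12.6, 0.9), a distance of √(1.1² + 4.0²) ≈ 4.1.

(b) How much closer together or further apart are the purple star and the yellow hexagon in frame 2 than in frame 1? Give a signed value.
+2.1

Distance in frame 1: 4.8. Distance in frame 2: 6.9.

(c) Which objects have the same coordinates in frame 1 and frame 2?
none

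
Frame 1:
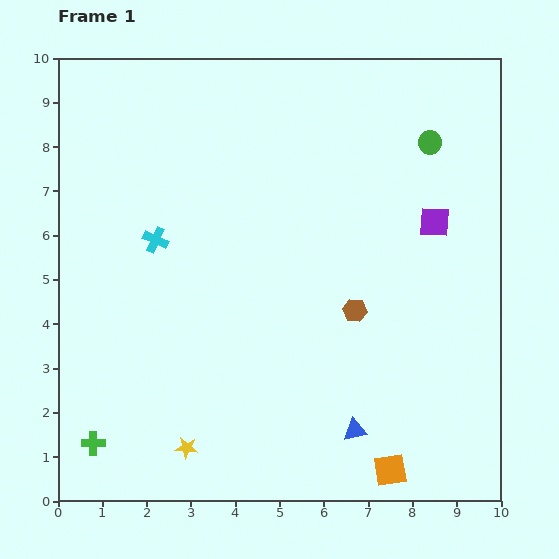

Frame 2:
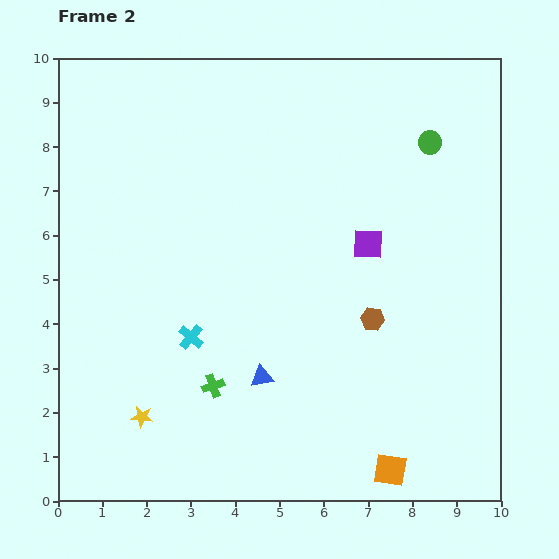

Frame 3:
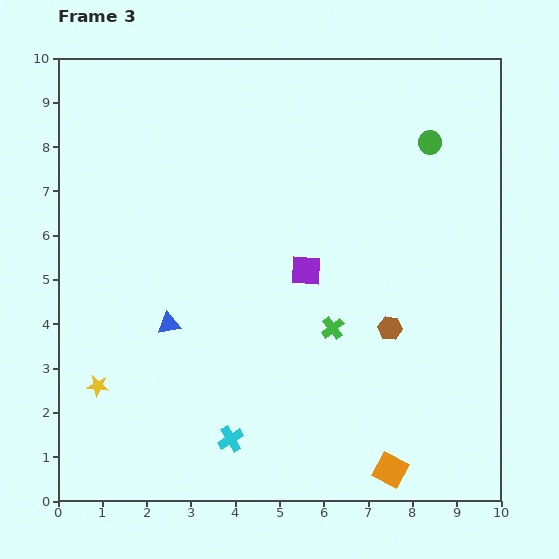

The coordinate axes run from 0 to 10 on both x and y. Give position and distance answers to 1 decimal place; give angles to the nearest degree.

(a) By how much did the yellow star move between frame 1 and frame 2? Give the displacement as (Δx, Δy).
(-1.0, 0.7)

The yellow star was at (2.9, 1.2) in frame 1 and (1.9, 1.9) in frame 2.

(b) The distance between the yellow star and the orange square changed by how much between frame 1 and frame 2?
+1.1

Distance in frame 1: 4.6. Distance in frame 2: 5.7.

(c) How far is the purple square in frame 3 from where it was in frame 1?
3.1

The purple square moved from (8.5, 6.3) to (5.6, 5.2), a distance of √(2.9² + 1.1²) ≈ 3.1.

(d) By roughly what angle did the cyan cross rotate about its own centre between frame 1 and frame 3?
35° clockwise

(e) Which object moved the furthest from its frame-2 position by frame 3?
the green cross

(moved 3.0; next 2.5)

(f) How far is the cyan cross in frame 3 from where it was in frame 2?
2.5

The cyan cross moved from (3.0, 3.7) to (3.9, 1.4), a distance of √(0.9² + 2.3²) ≈ 2.5.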